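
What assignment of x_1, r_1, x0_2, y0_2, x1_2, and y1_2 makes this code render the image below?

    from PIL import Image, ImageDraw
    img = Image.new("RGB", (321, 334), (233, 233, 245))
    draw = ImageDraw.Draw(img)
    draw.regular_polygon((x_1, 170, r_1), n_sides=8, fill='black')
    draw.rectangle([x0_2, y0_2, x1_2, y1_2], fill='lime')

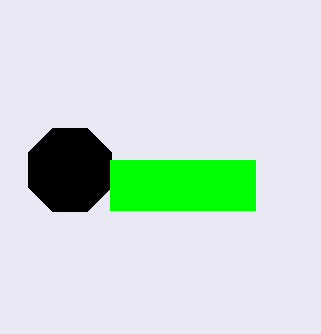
x_1 = 70; r_1 = 45; x0_2 = 110; y0_2 = 160; x1_2 = 255; y1_2 = 210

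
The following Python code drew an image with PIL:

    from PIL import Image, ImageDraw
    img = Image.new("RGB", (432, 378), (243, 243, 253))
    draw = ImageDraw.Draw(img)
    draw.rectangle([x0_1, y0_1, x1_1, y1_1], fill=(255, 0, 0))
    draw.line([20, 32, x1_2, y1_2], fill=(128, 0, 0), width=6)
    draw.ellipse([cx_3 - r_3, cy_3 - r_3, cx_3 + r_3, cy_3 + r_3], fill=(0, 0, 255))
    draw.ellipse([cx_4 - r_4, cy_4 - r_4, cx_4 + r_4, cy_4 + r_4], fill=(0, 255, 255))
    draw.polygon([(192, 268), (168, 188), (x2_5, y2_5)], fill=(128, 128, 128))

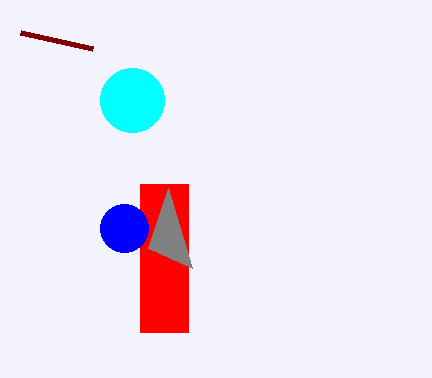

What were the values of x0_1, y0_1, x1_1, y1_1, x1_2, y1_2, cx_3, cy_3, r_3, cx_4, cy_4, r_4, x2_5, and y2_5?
x0_1 = 140
y0_1 = 184
x1_1 = 188
y1_1 = 332
x1_2 = 92
y1_2 = 48
cx_3 = 124
cy_3 = 228
r_3 = 24
cx_4 = 132
cy_4 = 100
r_4 = 32
x2_5 = 148
y2_5 = 248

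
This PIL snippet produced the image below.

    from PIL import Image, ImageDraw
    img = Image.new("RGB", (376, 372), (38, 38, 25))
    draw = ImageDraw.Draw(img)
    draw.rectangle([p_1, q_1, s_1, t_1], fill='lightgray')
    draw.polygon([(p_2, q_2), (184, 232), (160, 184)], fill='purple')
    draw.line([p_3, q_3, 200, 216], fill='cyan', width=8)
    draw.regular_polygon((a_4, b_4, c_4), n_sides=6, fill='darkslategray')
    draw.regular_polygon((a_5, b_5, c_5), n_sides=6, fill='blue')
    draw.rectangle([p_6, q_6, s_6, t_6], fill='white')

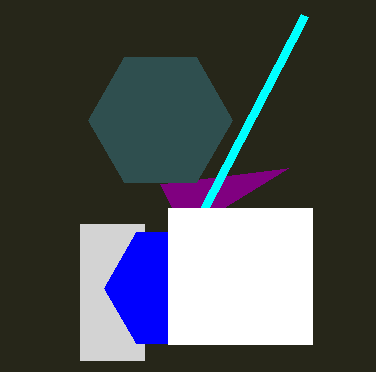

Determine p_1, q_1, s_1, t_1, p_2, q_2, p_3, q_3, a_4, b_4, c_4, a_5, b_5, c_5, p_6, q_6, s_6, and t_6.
p_1 = 80, q_1 = 224, s_1 = 144, t_1 = 360, p_2 = 288, q_2 = 168, p_3 = 304, q_3 = 16, a_4 = 160, b_4 = 120, c_4 = 72, a_5 = 168, b_5 = 288, c_5 = 64, p_6 = 168, q_6 = 208, s_6 = 312, t_6 = 344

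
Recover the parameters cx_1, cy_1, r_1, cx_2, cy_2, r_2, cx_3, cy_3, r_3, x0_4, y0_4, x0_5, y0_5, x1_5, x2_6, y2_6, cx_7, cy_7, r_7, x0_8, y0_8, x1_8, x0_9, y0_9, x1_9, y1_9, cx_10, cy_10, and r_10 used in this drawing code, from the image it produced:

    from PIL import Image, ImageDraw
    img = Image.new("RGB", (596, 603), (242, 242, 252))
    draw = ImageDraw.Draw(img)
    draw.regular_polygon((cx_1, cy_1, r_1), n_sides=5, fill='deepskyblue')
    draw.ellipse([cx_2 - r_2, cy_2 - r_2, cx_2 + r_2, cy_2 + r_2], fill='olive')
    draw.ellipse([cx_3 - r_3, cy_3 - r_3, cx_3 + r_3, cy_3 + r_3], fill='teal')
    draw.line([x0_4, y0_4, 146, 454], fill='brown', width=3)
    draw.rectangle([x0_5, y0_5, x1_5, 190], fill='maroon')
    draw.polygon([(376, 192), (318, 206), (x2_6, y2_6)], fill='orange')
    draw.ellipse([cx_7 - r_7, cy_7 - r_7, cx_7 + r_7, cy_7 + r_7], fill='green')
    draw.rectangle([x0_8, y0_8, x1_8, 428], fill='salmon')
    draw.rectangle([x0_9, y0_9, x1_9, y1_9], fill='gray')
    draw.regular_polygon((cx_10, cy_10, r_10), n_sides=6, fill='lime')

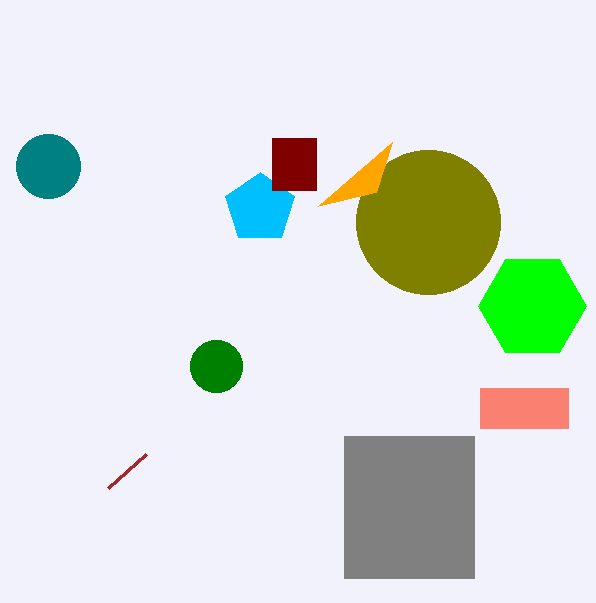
cx_1 = 260, cy_1 = 208, r_1 = 36, cx_2 = 428, cy_2 = 222, r_2 = 72, cx_3 = 48, cy_3 = 166, r_3 = 32, x0_4 = 108, y0_4 = 488, x0_5 = 272, y0_5 = 138, x1_5 = 316, x2_6 = 392, y2_6 = 142, cx_7 = 216, cy_7 = 366, r_7 = 26, x0_8 = 480, y0_8 = 388, x1_8 = 568, x0_9 = 344, y0_9 = 436, x1_9 = 474, y1_9 = 578, cx_10 = 532, cy_10 = 306, r_10 = 54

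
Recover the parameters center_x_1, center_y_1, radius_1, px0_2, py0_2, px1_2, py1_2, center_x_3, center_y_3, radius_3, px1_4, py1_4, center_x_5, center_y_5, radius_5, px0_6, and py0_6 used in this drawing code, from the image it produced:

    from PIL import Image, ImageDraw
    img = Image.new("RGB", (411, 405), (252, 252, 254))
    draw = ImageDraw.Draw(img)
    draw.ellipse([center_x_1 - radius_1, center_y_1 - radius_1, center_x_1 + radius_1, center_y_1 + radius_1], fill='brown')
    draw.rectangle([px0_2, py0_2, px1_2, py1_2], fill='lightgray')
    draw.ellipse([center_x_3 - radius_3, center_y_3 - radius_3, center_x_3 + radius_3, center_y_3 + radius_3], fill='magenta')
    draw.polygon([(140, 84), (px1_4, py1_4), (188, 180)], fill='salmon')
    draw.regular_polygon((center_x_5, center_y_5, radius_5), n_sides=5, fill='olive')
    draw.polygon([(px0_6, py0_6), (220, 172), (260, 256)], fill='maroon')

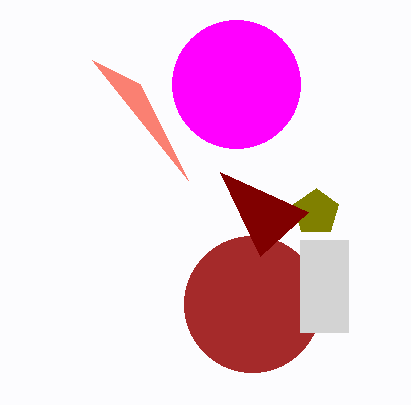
center_x_1 = 252
center_y_1 = 304
radius_1 = 68
px0_2 = 300
py0_2 = 240
px1_2 = 348
py1_2 = 332
center_x_3 = 236
center_y_3 = 84
radius_3 = 64
px1_4 = 92
py1_4 = 60
center_x_5 = 316
center_y_5 = 212
radius_5 = 24
px0_6 = 308
py0_6 = 212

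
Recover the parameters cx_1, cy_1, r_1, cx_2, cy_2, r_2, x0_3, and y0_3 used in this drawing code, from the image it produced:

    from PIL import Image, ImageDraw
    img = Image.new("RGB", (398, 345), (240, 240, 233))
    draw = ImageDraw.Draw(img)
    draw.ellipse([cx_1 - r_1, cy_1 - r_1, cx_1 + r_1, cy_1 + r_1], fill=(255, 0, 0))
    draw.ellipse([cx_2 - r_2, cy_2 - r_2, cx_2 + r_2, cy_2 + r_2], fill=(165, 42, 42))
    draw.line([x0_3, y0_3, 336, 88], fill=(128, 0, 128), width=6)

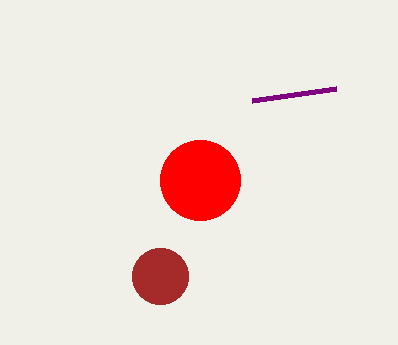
cx_1 = 200, cy_1 = 180, r_1 = 40, cx_2 = 160, cy_2 = 276, r_2 = 28, x0_3 = 252, y0_3 = 100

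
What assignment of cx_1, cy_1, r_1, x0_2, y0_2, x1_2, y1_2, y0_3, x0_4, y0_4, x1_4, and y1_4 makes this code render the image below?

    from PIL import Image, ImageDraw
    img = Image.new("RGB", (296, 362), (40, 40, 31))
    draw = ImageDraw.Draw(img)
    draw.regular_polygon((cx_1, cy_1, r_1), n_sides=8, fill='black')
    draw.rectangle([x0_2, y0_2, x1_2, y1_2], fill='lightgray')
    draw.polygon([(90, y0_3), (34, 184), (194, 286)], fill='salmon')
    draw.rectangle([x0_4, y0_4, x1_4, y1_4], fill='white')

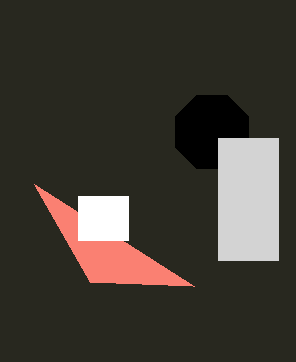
cx_1 = 212; cy_1 = 132; r_1 = 40; x0_2 = 218; y0_2 = 138; x1_2 = 278; y1_2 = 260; y0_3 = 282; x0_4 = 78; y0_4 = 196; x1_4 = 128; y1_4 = 240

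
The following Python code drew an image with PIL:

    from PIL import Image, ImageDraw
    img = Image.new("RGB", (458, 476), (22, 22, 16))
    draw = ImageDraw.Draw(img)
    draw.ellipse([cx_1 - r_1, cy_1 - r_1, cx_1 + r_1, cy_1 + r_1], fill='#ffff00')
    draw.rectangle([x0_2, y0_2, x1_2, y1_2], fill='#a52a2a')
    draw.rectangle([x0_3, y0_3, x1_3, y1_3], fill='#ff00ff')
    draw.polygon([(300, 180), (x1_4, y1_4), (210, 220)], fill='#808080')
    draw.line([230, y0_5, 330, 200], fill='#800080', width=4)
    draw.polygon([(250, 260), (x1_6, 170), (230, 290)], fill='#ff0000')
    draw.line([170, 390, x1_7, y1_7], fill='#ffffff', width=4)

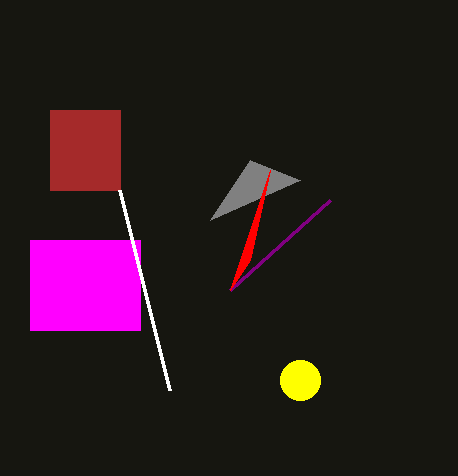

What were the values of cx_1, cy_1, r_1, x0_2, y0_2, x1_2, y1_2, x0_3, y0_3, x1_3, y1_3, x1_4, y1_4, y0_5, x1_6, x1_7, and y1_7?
cx_1 = 300; cy_1 = 380; r_1 = 20; x0_2 = 50; y0_2 = 110; x1_2 = 120; y1_2 = 190; x0_3 = 30; y0_3 = 240; x1_3 = 140; y1_3 = 330; x1_4 = 250; y1_4 = 160; y0_5 = 290; x1_6 = 270; x1_7 = 120; y1_7 = 190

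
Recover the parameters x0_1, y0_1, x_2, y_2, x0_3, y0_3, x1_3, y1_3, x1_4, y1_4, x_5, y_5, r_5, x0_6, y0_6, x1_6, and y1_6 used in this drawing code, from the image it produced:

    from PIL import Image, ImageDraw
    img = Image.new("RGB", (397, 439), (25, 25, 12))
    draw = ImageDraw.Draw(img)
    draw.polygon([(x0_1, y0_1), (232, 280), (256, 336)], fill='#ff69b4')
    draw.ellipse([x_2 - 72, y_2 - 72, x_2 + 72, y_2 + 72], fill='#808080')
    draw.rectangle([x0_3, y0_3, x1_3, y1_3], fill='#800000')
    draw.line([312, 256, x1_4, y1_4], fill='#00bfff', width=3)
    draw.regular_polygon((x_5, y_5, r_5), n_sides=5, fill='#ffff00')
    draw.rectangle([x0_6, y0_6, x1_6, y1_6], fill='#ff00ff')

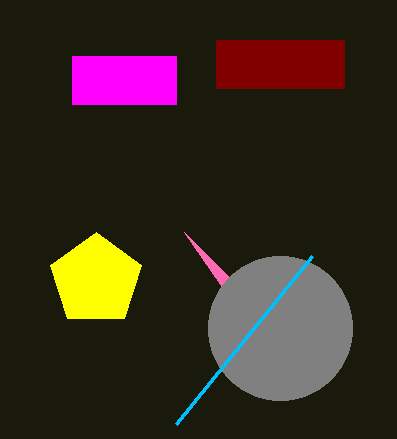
x0_1 = 184, y0_1 = 232, x_2 = 280, y_2 = 328, x0_3 = 216, y0_3 = 40, x1_3 = 344, y1_3 = 88, x1_4 = 176, y1_4 = 424, x_5 = 96, y_5 = 280, r_5 = 48, x0_6 = 72, y0_6 = 56, x1_6 = 176, y1_6 = 104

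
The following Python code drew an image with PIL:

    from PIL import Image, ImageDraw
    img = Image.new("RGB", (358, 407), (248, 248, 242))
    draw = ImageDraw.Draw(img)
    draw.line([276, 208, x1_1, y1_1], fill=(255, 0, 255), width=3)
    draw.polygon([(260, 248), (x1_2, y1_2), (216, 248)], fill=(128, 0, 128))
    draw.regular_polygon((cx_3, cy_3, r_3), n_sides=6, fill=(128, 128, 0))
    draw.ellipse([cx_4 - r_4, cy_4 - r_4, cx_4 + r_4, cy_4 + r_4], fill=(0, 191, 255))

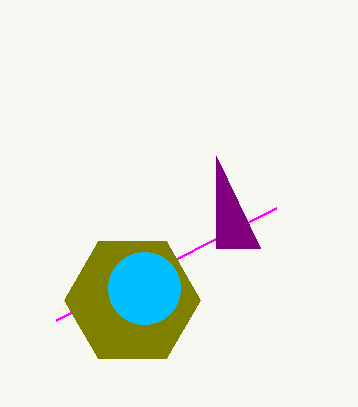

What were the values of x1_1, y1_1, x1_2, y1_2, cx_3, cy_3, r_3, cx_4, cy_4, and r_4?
x1_1 = 56, y1_1 = 320, x1_2 = 216, y1_2 = 156, cx_3 = 132, cy_3 = 300, r_3 = 68, cx_4 = 144, cy_4 = 288, r_4 = 36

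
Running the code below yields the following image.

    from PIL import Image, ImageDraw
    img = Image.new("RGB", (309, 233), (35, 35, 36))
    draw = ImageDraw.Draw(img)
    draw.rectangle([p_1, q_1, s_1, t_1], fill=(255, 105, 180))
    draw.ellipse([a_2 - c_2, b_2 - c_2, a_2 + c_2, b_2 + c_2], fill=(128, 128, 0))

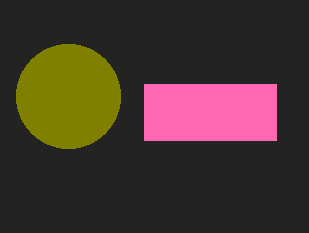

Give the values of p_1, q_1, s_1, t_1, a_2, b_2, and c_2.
p_1 = 144
q_1 = 84
s_1 = 276
t_1 = 140
a_2 = 68
b_2 = 96
c_2 = 52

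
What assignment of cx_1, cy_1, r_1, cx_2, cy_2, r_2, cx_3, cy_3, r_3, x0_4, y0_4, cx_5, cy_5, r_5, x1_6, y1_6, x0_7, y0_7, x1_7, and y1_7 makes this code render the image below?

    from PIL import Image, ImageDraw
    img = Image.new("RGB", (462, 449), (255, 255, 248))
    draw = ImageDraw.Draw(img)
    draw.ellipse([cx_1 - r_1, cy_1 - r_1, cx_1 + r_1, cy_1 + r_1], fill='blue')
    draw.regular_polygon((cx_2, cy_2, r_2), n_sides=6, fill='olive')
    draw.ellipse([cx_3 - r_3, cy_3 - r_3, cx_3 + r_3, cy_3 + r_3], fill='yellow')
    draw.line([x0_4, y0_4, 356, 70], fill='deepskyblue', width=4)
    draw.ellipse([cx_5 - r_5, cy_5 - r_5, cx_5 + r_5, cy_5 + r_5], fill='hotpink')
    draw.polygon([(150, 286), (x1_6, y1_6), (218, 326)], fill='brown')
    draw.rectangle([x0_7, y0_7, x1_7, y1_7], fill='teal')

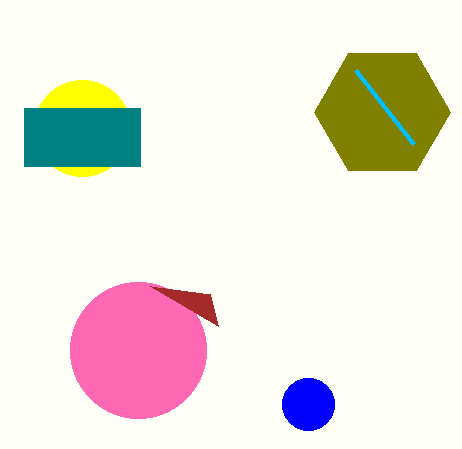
cx_1 = 308; cy_1 = 404; r_1 = 26; cx_2 = 382; cy_2 = 112; r_2 = 68; cx_3 = 82; cy_3 = 128; r_3 = 48; x0_4 = 414; y0_4 = 144; cx_5 = 138; cy_5 = 350; r_5 = 68; x1_6 = 210; y1_6 = 294; x0_7 = 24; y0_7 = 108; x1_7 = 140; y1_7 = 166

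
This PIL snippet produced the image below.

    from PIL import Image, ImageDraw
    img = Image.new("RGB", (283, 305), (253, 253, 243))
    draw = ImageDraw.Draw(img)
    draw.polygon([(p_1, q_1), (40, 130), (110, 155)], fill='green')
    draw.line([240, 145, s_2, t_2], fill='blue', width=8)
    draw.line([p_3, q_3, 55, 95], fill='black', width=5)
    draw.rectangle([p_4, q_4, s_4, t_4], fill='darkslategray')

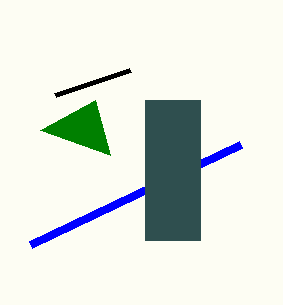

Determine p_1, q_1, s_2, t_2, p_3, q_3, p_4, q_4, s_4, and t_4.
p_1 = 95, q_1 = 100, s_2 = 30, t_2 = 245, p_3 = 130, q_3 = 70, p_4 = 145, q_4 = 100, s_4 = 200, t_4 = 240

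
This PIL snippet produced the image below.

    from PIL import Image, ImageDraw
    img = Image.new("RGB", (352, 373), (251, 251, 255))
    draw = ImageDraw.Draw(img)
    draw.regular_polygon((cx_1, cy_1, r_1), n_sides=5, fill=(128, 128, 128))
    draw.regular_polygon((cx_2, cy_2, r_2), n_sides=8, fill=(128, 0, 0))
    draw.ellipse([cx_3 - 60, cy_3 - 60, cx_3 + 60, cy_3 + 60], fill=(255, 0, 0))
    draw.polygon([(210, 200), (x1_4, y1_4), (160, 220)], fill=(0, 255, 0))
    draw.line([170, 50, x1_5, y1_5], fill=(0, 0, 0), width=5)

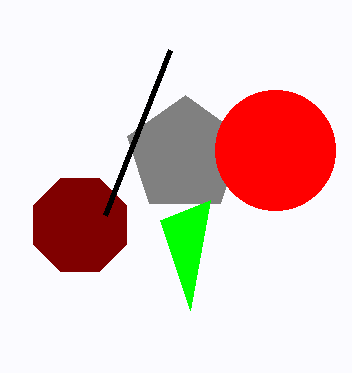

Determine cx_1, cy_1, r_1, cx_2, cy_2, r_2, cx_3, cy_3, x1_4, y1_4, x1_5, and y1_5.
cx_1 = 185
cy_1 = 155
r_1 = 60
cx_2 = 80
cy_2 = 225
r_2 = 50
cx_3 = 275
cy_3 = 150
x1_4 = 190
y1_4 = 310
x1_5 = 105
y1_5 = 215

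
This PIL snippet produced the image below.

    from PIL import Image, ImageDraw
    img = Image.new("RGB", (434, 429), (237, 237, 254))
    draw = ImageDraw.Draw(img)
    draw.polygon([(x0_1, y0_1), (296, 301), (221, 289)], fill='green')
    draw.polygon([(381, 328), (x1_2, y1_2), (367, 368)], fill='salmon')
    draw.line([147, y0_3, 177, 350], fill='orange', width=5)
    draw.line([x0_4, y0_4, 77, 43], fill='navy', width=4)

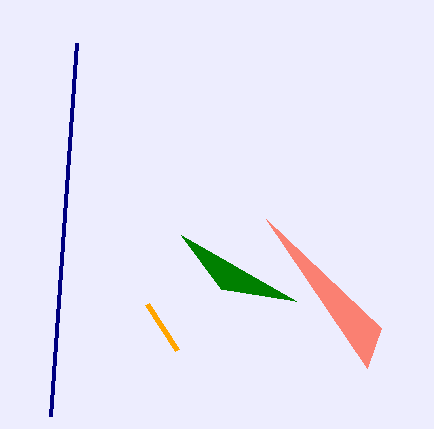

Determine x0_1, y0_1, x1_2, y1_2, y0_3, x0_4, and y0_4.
x0_1 = 181, y0_1 = 235, x1_2 = 266, y1_2 = 219, y0_3 = 304, x0_4 = 51, y0_4 = 416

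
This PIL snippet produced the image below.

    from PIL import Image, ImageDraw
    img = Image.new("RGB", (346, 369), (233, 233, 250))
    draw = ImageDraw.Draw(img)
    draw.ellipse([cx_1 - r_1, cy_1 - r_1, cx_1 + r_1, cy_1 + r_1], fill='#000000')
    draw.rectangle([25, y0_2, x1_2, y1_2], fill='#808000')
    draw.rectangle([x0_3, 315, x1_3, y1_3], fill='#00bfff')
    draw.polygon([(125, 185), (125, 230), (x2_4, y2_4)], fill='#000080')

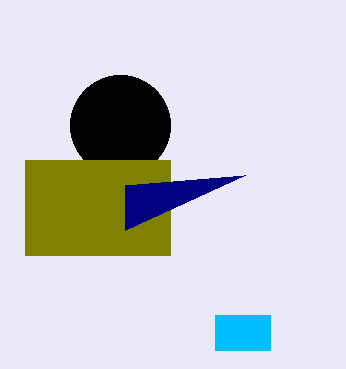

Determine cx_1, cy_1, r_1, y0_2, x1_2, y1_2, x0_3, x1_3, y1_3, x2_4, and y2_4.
cx_1 = 120
cy_1 = 125
r_1 = 50
y0_2 = 160
x1_2 = 170
y1_2 = 255
x0_3 = 215
x1_3 = 270
y1_3 = 350
x2_4 = 245
y2_4 = 175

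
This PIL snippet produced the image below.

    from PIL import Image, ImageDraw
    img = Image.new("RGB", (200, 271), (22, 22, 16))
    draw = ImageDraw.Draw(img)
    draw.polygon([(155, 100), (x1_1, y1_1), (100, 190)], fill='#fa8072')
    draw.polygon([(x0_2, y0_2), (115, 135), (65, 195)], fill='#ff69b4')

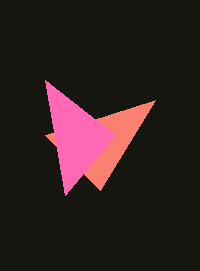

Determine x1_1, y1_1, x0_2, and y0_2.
x1_1 = 45
y1_1 = 135
x0_2 = 45
y0_2 = 80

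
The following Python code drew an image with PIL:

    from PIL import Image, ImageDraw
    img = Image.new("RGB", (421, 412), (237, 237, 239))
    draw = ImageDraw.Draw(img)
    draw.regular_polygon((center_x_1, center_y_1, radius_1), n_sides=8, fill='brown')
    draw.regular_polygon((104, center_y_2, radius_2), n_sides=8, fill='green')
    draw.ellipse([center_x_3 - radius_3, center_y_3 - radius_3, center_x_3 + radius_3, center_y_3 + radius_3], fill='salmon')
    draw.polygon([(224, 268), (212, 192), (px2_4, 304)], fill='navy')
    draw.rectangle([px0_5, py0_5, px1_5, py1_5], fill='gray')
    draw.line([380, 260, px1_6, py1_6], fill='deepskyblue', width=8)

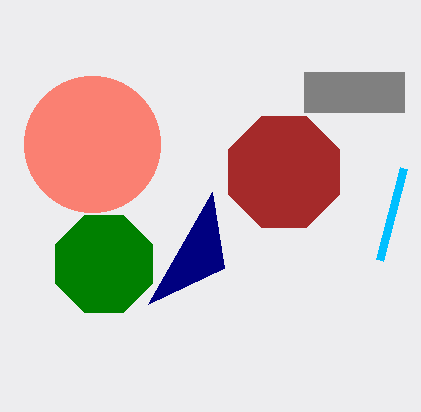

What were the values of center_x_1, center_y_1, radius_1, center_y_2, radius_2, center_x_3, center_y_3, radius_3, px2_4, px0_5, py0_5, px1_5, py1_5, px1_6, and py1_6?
center_x_1 = 284
center_y_1 = 172
radius_1 = 60
center_y_2 = 264
radius_2 = 52
center_x_3 = 92
center_y_3 = 144
radius_3 = 68
px2_4 = 148
px0_5 = 304
py0_5 = 72
px1_5 = 404
py1_5 = 112
px1_6 = 404
py1_6 = 168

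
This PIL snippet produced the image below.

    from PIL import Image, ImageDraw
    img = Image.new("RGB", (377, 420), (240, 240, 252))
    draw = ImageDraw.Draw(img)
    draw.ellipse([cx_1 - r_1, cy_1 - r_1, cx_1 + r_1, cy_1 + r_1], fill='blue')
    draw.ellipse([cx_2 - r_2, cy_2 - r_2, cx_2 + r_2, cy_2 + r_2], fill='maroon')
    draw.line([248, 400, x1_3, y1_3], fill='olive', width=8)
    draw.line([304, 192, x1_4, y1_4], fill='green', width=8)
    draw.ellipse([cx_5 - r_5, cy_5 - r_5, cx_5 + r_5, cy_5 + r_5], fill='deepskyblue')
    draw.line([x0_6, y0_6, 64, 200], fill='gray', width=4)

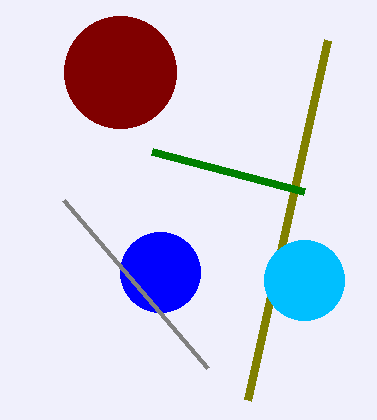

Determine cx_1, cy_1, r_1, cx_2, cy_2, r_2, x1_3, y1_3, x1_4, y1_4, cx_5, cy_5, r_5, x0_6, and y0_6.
cx_1 = 160, cy_1 = 272, r_1 = 40, cx_2 = 120, cy_2 = 72, r_2 = 56, x1_3 = 328, y1_3 = 40, x1_4 = 152, y1_4 = 152, cx_5 = 304, cy_5 = 280, r_5 = 40, x0_6 = 208, y0_6 = 368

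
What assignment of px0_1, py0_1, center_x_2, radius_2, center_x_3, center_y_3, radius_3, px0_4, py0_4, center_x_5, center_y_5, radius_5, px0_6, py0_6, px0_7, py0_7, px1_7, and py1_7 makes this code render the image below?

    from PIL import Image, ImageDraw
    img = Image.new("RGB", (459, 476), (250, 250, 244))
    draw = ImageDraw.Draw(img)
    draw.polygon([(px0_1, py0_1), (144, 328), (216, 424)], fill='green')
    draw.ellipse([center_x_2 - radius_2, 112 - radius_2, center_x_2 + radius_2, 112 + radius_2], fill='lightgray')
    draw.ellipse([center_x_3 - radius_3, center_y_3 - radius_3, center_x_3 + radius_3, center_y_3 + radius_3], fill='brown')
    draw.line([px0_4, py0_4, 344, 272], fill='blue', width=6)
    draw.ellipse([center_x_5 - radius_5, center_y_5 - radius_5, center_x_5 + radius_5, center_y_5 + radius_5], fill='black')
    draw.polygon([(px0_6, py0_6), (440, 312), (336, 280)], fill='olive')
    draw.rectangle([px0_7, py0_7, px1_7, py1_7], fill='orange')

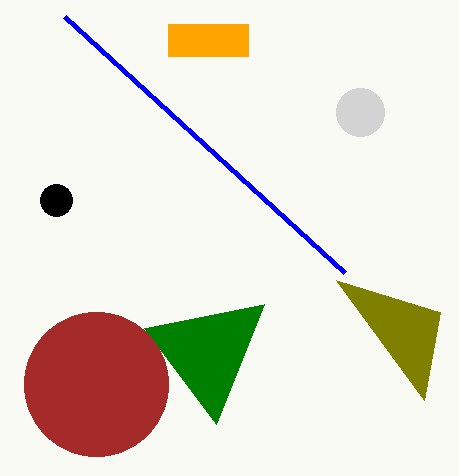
px0_1 = 264
py0_1 = 304
center_x_2 = 360
radius_2 = 24
center_x_3 = 96
center_y_3 = 384
radius_3 = 72
px0_4 = 64
py0_4 = 16
center_x_5 = 56
center_y_5 = 200
radius_5 = 16
px0_6 = 424
py0_6 = 400
px0_7 = 168
py0_7 = 24
px1_7 = 248
py1_7 = 56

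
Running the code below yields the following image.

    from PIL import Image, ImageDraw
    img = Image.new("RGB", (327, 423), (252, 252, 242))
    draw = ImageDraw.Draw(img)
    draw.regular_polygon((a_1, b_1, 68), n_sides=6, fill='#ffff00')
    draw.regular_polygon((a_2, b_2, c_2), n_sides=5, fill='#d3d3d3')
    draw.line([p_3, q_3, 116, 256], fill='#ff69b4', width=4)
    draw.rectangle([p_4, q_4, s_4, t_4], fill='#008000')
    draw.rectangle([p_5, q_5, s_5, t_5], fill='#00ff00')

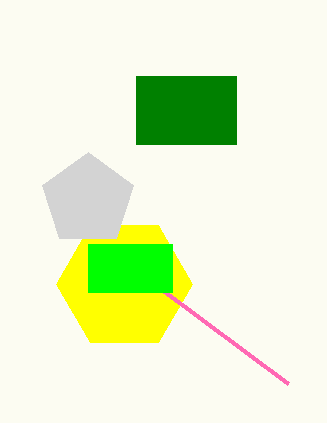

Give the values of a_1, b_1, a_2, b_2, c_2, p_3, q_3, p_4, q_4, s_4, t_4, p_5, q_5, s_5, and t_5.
a_1 = 124, b_1 = 284, a_2 = 88, b_2 = 200, c_2 = 48, p_3 = 288, q_3 = 384, p_4 = 136, q_4 = 76, s_4 = 236, t_4 = 144, p_5 = 88, q_5 = 244, s_5 = 172, t_5 = 292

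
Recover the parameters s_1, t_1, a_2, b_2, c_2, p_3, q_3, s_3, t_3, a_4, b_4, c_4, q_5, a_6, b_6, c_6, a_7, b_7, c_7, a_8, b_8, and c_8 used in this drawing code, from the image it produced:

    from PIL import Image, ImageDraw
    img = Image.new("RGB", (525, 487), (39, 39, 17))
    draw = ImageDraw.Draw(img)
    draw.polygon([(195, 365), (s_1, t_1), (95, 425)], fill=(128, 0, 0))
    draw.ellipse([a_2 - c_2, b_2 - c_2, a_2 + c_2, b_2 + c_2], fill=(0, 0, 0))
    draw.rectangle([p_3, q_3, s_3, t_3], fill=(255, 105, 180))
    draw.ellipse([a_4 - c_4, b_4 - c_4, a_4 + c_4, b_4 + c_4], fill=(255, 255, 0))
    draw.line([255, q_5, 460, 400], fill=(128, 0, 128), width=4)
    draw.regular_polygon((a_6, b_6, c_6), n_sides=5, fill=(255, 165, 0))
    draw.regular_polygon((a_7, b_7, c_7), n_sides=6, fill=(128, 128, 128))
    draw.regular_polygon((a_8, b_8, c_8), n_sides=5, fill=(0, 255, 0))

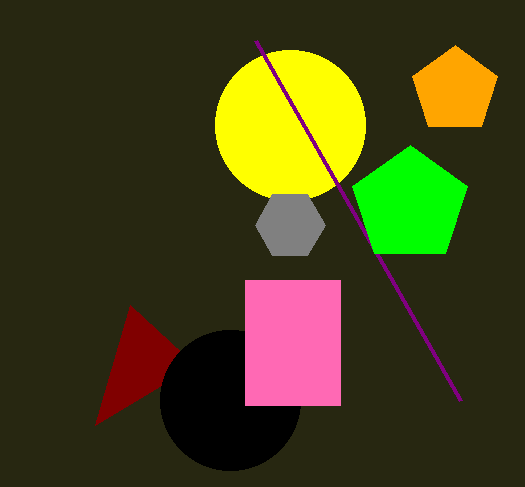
s_1 = 130; t_1 = 305; a_2 = 230; b_2 = 400; c_2 = 70; p_3 = 245; q_3 = 280; s_3 = 340; t_3 = 405; a_4 = 290; b_4 = 125; c_4 = 75; q_5 = 40; a_6 = 455; b_6 = 90; c_6 = 45; a_7 = 290; b_7 = 225; c_7 = 35; a_8 = 410; b_8 = 205; c_8 = 60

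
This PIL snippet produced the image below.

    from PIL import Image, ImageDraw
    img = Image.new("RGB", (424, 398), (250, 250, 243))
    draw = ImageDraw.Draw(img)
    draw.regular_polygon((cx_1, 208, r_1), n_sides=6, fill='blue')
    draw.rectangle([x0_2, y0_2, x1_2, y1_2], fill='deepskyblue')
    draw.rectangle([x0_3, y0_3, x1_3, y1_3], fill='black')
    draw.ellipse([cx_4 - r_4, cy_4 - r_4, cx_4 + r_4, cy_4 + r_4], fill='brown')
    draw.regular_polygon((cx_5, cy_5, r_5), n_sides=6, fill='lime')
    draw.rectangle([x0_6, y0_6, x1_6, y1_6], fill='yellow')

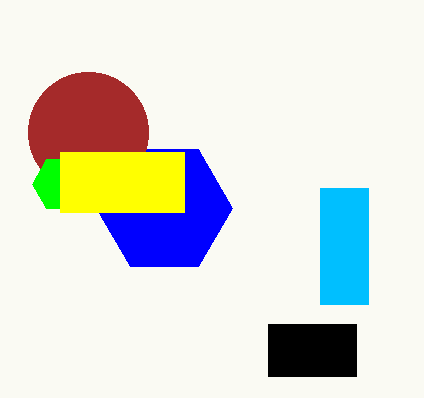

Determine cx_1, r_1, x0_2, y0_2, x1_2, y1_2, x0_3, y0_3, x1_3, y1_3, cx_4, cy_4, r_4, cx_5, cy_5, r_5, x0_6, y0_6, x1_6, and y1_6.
cx_1 = 164, r_1 = 68, x0_2 = 320, y0_2 = 188, x1_2 = 368, y1_2 = 304, x0_3 = 268, y0_3 = 324, x1_3 = 356, y1_3 = 376, cx_4 = 88, cy_4 = 132, r_4 = 60, cx_5 = 60, cy_5 = 184, r_5 = 28, x0_6 = 60, y0_6 = 152, x1_6 = 184, y1_6 = 212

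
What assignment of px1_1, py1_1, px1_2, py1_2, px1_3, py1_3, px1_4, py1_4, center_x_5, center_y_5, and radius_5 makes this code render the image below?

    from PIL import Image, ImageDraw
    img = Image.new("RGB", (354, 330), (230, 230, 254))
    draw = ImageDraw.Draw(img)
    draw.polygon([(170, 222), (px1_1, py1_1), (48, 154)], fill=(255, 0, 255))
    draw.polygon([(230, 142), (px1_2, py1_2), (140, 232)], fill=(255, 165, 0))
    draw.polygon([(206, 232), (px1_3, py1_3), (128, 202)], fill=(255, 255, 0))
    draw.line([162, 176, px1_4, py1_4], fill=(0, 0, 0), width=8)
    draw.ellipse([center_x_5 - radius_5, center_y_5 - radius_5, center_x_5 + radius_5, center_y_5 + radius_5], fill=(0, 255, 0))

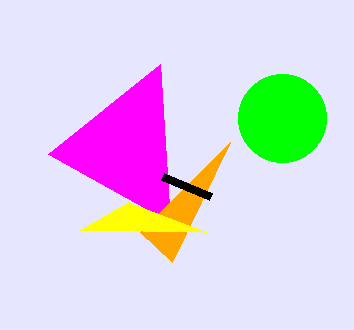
px1_1 = 160; py1_1 = 64; px1_2 = 172; py1_2 = 262; px1_3 = 80; py1_3 = 230; px1_4 = 210; py1_4 = 196; center_x_5 = 282; center_y_5 = 118; radius_5 = 44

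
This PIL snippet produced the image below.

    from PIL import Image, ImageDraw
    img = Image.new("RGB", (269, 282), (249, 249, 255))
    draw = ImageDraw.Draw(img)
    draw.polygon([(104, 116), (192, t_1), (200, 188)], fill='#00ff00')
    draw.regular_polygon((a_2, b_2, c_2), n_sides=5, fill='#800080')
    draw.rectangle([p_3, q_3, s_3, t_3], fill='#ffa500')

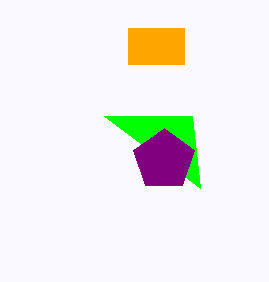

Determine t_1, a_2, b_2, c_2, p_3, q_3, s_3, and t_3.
t_1 = 116, a_2 = 164, b_2 = 160, c_2 = 32, p_3 = 128, q_3 = 28, s_3 = 184, t_3 = 64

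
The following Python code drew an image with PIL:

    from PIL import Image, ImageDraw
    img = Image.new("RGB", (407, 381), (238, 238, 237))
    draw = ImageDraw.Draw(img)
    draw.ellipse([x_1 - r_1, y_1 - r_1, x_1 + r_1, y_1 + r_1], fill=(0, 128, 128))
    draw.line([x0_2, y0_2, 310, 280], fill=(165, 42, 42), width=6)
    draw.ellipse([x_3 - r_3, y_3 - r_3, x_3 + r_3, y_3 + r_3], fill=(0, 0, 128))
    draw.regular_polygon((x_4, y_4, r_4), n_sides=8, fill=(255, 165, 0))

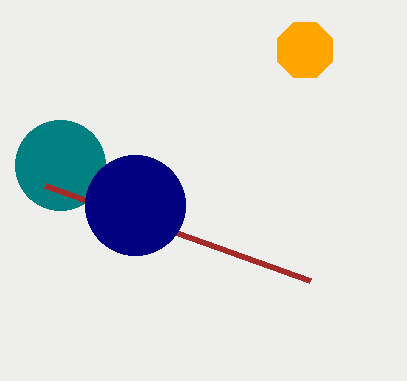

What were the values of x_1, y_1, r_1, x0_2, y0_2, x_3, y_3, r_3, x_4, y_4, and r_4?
x_1 = 60, y_1 = 165, r_1 = 45, x0_2 = 45, y0_2 = 185, x_3 = 135, y_3 = 205, r_3 = 50, x_4 = 305, y_4 = 50, r_4 = 30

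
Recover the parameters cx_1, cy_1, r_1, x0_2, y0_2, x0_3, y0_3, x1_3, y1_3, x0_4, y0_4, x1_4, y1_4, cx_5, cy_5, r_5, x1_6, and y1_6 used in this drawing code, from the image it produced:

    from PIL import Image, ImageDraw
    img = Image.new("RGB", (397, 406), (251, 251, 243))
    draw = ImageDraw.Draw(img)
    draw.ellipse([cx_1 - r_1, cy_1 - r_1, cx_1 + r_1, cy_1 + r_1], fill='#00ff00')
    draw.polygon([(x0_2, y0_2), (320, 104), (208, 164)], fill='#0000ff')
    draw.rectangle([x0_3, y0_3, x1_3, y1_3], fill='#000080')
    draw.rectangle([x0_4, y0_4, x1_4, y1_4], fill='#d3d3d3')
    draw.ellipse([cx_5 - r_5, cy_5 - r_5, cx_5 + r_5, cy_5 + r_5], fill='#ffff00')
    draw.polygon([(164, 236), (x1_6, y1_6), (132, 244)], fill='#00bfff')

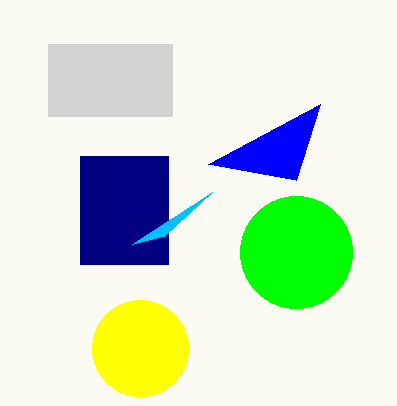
cx_1 = 296
cy_1 = 252
r_1 = 56
x0_2 = 296
y0_2 = 180
x0_3 = 80
y0_3 = 156
x1_3 = 168
y1_3 = 264
x0_4 = 48
y0_4 = 44
x1_4 = 172
y1_4 = 116
cx_5 = 140
cy_5 = 348
r_5 = 48
x1_6 = 212
y1_6 = 192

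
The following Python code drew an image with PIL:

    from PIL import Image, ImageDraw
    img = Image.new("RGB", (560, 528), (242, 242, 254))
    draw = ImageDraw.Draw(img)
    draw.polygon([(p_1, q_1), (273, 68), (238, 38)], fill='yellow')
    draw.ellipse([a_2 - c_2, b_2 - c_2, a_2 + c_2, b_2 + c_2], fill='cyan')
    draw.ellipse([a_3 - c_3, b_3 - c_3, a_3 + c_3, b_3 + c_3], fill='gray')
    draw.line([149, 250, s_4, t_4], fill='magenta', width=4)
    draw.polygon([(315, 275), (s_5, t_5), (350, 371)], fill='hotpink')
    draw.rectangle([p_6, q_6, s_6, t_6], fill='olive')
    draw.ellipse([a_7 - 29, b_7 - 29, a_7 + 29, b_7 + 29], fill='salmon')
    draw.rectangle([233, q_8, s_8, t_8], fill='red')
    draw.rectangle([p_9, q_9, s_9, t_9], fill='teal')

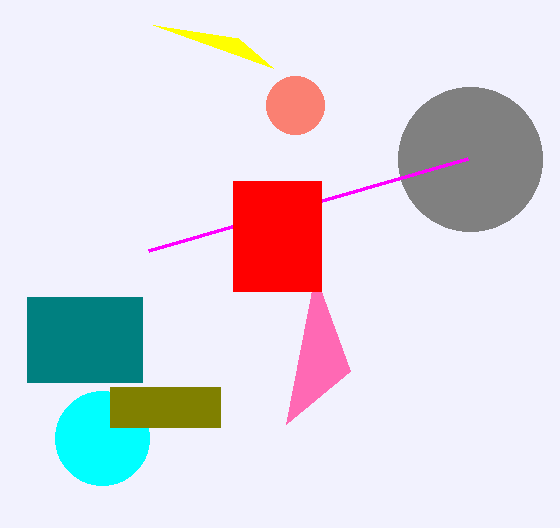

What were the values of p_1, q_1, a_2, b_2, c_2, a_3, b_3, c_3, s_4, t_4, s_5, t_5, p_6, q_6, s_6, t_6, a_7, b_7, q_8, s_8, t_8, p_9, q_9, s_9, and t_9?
p_1 = 153, q_1 = 25, a_2 = 102, b_2 = 438, c_2 = 47, a_3 = 470, b_3 = 159, c_3 = 72, s_4 = 468, t_4 = 158, s_5 = 286, t_5 = 424, p_6 = 110, q_6 = 387, s_6 = 220, t_6 = 427, a_7 = 295, b_7 = 105, q_8 = 181, s_8 = 321, t_8 = 291, p_9 = 27, q_9 = 297, s_9 = 142, t_9 = 382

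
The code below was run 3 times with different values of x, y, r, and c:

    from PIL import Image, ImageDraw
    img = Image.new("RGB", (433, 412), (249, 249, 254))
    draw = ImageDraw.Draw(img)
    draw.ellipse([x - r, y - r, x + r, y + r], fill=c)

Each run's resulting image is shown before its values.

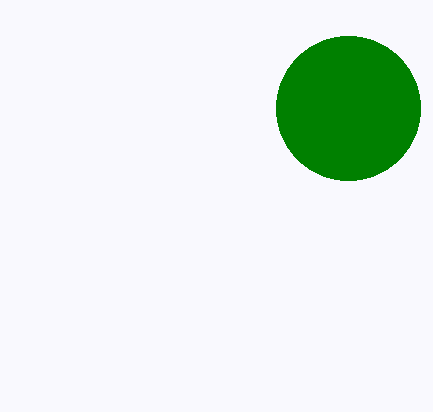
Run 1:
x = 348
y = 108
r = 72
c = 'green'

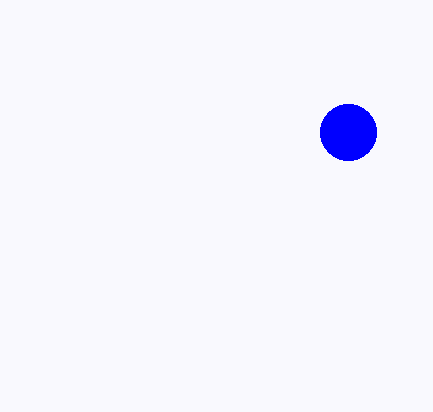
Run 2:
x = 348
y = 132
r = 28
c = 'blue'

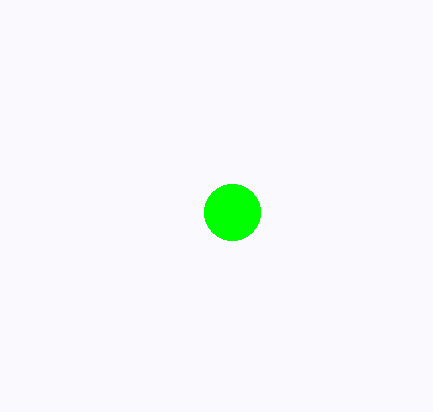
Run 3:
x = 232
y = 212
r = 28
c = 'lime'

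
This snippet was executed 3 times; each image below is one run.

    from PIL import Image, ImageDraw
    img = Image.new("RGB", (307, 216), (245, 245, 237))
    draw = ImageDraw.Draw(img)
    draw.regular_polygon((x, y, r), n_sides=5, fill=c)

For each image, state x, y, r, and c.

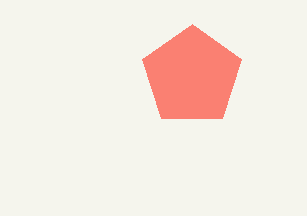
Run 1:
x = 192, y = 76, r = 52, c = 'salmon'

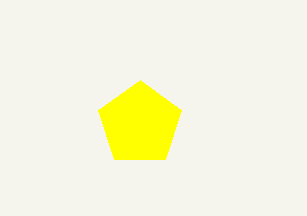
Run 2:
x = 140, y = 124, r = 44, c = 'yellow'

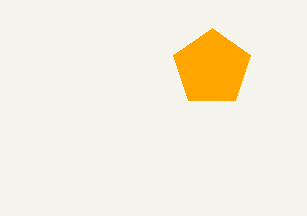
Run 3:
x = 212, y = 68, r = 40, c = 'orange'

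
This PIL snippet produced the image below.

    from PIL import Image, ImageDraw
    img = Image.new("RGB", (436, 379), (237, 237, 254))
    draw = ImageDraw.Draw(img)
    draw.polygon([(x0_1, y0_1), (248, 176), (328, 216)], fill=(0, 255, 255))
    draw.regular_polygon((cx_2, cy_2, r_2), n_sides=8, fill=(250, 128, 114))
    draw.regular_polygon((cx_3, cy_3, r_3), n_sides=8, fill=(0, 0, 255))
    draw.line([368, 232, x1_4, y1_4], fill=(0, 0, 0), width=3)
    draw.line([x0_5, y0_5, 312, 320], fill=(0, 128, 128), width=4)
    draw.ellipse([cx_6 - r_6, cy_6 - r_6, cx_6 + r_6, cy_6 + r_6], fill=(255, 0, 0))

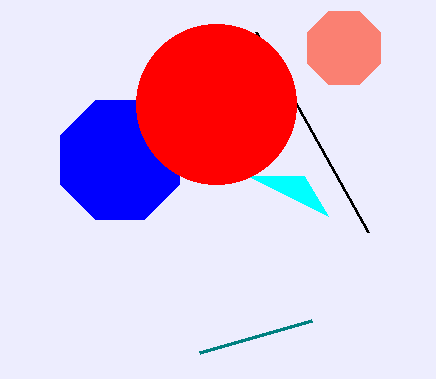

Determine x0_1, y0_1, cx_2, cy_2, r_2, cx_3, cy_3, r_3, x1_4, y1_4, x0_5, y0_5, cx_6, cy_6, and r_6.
x0_1 = 304
y0_1 = 176
cx_2 = 344
cy_2 = 48
r_2 = 40
cx_3 = 120
cy_3 = 160
r_3 = 64
x1_4 = 256
y1_4 = 32
x0_5 = 200
y0_5 = 352
cx_6 = 216
cy_6 = 104
r_6 = 80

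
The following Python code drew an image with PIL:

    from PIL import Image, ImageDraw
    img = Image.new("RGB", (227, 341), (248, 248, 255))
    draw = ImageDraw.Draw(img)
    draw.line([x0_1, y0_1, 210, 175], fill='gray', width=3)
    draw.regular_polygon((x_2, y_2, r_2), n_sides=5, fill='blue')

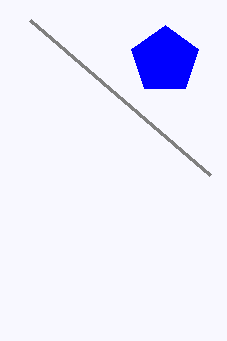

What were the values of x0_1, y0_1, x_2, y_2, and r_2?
x0_1 = 30; y0_1 = 20; x_2 = 165; y_2 = 60; r_2 = 35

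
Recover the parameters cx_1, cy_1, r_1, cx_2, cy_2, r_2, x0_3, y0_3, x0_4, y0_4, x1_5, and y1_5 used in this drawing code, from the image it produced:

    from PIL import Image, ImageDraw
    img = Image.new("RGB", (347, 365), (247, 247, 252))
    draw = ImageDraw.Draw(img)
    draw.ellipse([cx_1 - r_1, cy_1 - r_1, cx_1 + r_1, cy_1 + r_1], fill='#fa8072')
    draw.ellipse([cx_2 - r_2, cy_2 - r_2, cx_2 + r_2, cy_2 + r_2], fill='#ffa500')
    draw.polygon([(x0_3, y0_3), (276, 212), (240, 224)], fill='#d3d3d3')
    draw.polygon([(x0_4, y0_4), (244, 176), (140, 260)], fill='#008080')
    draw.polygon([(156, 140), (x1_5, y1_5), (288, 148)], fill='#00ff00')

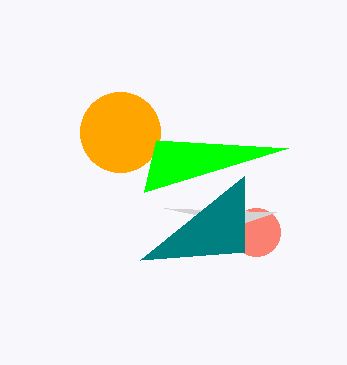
cx_1 = 256, cy_1 = 232, r_1 = 24, cx_2 = 120, cy_2 = 132, r_2 = 40, x0_3 = 164, y0_3 = 208, x0_4 = 244, y0_4 = 252, x1_5 = 144, y1_5 = 192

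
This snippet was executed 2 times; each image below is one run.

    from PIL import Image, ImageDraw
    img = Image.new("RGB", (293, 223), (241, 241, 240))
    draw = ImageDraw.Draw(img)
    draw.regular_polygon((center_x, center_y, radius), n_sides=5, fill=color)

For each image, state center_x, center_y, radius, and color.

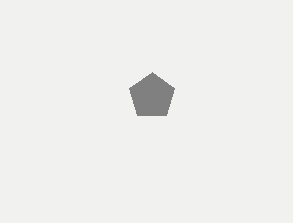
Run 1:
center_x = 152, center_y = 96, radius = 24, color = 'gray'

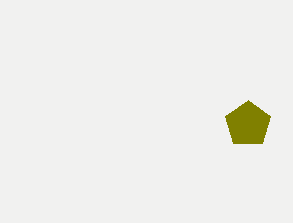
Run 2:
center_x = 248; center_y = 124; radius = 24; color = 'olive'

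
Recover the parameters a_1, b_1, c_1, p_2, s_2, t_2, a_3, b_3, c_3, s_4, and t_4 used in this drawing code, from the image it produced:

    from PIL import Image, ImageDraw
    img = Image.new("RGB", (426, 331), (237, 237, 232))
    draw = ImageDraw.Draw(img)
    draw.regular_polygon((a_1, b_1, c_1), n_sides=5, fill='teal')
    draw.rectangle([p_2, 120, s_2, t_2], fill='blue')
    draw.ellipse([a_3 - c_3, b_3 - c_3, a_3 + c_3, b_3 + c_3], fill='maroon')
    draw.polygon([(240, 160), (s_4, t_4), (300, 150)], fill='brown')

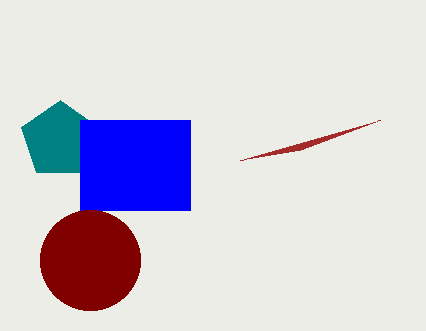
a_1 = 60; b_1 = 140; c_1 = 40; p_2 = 80; s_2 = 190; t_2 = 210; a_3 = 90; b_3 = 260; c_3 = 50; s_4 = 380; t_4 = 120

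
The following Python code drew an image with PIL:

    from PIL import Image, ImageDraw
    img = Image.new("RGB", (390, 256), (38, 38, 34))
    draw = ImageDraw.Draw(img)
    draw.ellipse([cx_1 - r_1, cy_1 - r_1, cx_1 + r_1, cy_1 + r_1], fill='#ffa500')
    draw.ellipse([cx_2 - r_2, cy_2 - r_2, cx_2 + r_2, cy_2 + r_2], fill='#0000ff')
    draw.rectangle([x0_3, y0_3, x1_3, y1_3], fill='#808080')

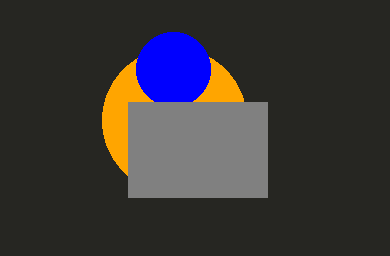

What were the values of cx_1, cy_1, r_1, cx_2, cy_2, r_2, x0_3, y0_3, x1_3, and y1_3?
cx_1 = 174
cy_1 = 120
r_1 = 72
cx_2 = 173
cy_2 = 69
r_2 = 37
x0_3 = 128
y0_3 = 102
x1_3 = 267
y1_3 = 197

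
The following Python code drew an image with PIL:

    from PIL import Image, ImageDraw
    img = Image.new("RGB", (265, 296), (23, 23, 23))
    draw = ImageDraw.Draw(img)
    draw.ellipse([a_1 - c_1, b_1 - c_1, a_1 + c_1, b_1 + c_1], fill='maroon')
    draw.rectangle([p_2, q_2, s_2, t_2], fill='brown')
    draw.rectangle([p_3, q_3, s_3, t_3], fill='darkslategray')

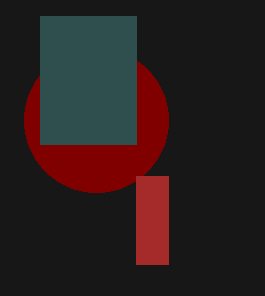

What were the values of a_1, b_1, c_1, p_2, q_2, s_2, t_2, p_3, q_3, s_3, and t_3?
a_1 = 96; b_1 = 120; c_1 = 72; p_2 = 136; q_2 = 176; s_2 = 168; t_2 = 264; p_3 = 40; q_3 = 16; s_3 = 136; t_3 = 144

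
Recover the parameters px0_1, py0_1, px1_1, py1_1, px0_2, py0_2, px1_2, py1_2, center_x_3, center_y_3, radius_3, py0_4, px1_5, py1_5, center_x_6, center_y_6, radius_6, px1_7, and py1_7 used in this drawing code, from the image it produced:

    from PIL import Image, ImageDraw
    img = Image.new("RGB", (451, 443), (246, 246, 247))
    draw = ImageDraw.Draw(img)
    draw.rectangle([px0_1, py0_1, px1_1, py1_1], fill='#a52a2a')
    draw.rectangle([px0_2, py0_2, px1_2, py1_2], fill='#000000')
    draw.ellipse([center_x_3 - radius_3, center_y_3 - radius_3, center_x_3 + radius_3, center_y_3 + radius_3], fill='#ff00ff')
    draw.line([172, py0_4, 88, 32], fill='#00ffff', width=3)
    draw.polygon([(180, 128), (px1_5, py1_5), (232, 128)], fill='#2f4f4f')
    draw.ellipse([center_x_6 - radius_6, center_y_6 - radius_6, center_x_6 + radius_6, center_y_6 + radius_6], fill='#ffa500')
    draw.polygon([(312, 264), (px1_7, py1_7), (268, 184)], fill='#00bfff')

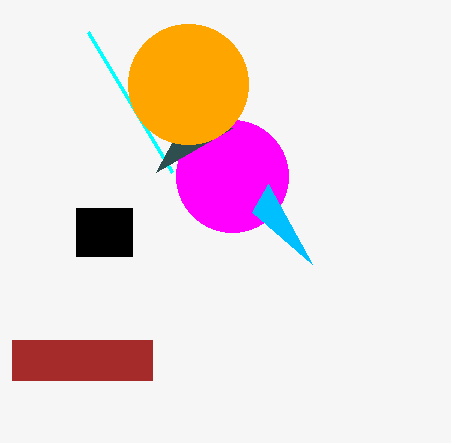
px0_1 = 12
py0_1 = 340
px1_1 = 152
py1_1 = 380
px0_2 = 76
py0_2 = 208
px1_2 = 132
py1_2 = 256
center_x_3 = 232
center_y_3 = 176
radius_3 = 56
py0_4 = 172
px1_5 = 156
py1_5 = 172
center_x_6 = 188
center_y_6 = 84
radius_6 = 60
px1_7 = 252
py1_7 = 212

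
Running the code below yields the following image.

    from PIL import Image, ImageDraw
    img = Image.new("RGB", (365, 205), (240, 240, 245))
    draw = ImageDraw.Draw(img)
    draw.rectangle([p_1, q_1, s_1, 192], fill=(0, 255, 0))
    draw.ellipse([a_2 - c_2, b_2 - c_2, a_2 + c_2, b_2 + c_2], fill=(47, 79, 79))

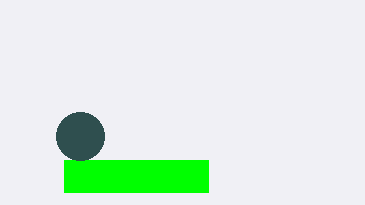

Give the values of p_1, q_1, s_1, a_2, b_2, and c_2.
p_1 = 64, q_1 = 160, s_1 = 208, a_2 = 80, b_2 = 136, c_2 = 24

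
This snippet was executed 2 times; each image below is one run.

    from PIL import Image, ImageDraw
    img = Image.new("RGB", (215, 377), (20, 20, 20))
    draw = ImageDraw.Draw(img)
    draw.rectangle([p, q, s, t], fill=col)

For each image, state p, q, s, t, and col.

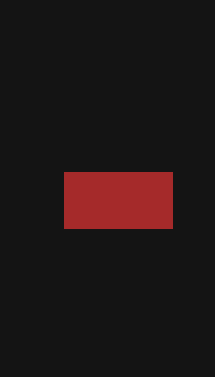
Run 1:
p = 64; q = 172; s = 172; t = 228; col = 'brown'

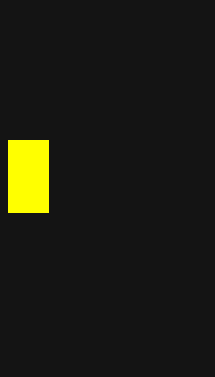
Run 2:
p = 8; q = 140; s = 48; t = 212; col = 'yellow'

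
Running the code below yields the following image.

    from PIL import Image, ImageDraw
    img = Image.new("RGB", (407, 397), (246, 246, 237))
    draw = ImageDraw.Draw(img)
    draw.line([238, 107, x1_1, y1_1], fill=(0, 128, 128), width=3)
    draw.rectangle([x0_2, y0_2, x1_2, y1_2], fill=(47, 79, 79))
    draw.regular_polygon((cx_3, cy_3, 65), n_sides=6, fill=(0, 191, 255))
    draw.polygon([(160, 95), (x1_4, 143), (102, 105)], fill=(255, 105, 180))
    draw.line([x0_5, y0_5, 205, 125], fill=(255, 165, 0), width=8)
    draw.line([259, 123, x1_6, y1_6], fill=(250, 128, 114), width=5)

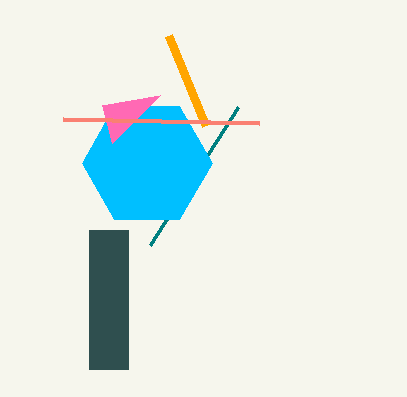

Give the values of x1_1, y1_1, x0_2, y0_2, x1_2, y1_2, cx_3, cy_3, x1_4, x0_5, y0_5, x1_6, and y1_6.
x1_1 = 150, y1_1 = 245, x0_2 = 89, y0_2 = 230, x1_2 = 128, y1_2 = 369, cx_3 = 147, cy_3 = 163, x1_4 = 112, x0_5 = 168, y0_5 = 35, x1_6 = 63, y1_6 = 119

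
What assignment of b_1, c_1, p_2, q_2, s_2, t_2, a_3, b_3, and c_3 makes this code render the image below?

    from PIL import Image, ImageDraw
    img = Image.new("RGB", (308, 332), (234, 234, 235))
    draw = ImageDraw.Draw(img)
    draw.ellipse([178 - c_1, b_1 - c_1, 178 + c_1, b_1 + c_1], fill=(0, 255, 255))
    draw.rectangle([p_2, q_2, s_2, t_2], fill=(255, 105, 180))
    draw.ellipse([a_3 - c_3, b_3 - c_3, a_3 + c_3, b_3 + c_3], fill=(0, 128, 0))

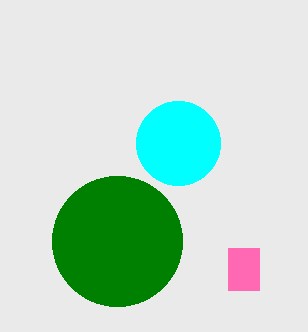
b_1 = 143, c_1 = 42, p_2 = 228, q_2 = 248, s_2 = 259, t_2 = 290, a_3 = 117, b_3 = 241, c_3 = 65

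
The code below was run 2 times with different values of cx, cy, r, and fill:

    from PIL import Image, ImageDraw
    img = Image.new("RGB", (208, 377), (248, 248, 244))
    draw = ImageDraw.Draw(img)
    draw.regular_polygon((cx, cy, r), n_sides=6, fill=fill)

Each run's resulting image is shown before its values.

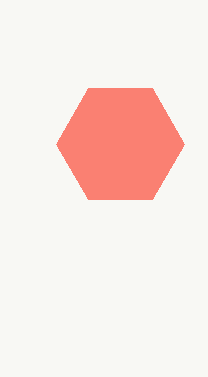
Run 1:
cx = 120; cy = 144; r = 64; fill = 'salmon'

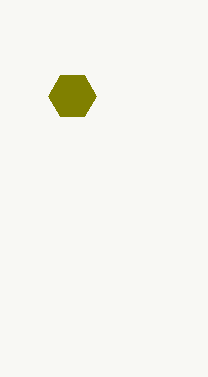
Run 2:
cx = 72; cy = 96; r = 24; fill = 'olive'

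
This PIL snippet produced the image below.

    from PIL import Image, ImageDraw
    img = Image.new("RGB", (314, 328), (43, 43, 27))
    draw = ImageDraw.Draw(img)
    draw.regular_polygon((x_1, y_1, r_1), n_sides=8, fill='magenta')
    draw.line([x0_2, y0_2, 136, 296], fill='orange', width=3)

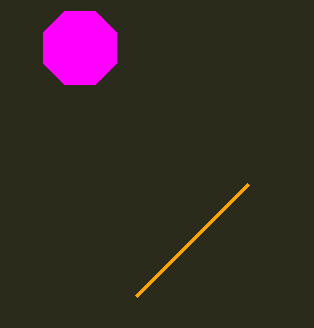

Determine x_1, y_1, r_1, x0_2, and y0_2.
x_1 = 80, y_1 = 48, r_1 = 40, x0_2 = 248, y0_2 = 184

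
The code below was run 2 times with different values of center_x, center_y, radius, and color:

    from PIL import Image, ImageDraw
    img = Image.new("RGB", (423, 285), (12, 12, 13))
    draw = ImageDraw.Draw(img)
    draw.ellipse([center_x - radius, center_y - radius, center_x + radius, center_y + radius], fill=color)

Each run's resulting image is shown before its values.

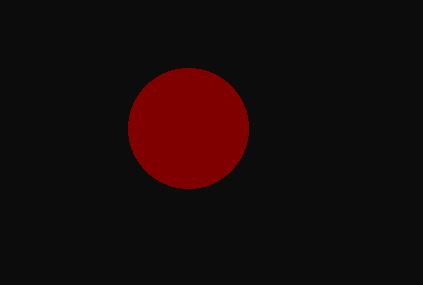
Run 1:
center_x = 188; center_y = 128; radius = 60; color = 'maroon'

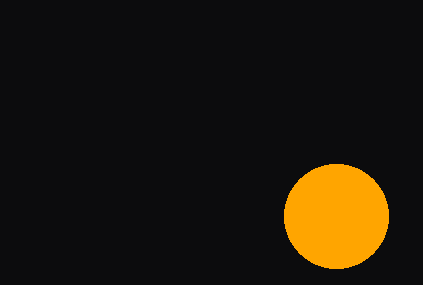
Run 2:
center_x = 336, center_y = 216, radius = 52, color = 'orange'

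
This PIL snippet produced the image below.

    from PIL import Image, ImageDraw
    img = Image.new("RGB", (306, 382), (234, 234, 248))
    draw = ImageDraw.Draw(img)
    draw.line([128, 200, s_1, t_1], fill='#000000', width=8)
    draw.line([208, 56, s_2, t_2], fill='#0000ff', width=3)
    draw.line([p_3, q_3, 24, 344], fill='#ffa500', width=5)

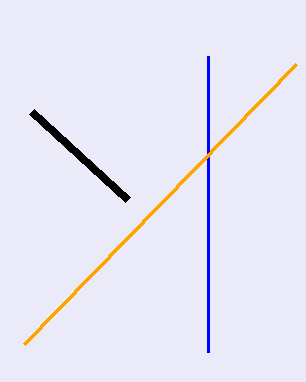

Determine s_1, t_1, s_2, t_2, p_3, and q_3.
s_1 = 32, t_1 = 112, s_2 = 208, t_2 = 352, p_3 = 296, q_3 = 64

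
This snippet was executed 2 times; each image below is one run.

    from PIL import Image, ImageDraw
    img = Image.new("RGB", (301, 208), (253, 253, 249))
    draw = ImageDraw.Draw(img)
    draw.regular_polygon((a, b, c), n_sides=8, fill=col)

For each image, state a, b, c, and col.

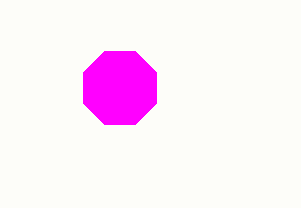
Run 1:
a = 120
b = 88
c = 40
col = 'magenta'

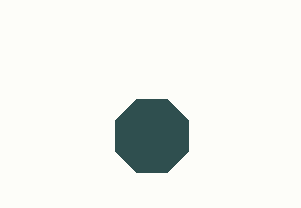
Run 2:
a = 152, b = 136, c = 40, col = 'darkslategray'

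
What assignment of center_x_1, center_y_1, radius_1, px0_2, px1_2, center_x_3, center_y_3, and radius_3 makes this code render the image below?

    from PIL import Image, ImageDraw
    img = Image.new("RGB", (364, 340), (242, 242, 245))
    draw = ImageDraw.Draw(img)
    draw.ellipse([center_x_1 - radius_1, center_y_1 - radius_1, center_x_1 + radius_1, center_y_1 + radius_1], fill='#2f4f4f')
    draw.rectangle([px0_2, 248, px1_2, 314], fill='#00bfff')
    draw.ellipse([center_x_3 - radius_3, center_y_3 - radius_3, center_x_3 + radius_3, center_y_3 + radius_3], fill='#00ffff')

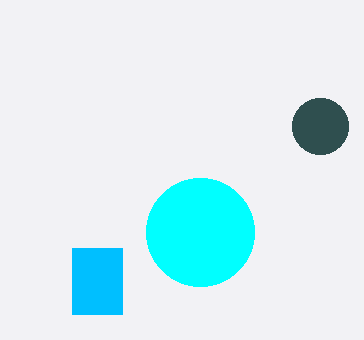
center_x_1 = 320, center_y_1 = 126, radius_1 = 28, px0_2 = 72, px1_2 = 122, center_x_3 = 200, center_y_3 = 232, radius_3 = 54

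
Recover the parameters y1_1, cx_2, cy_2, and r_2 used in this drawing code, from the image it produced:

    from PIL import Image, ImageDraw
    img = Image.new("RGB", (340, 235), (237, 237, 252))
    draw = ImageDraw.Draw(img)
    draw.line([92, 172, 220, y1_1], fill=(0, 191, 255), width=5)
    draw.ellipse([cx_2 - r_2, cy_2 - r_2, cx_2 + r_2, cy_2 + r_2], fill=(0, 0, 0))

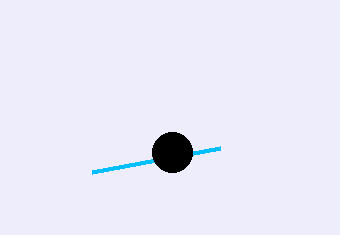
y1_1 = 148; cx_2 = 172; cy_2 = 152; r_2 = 20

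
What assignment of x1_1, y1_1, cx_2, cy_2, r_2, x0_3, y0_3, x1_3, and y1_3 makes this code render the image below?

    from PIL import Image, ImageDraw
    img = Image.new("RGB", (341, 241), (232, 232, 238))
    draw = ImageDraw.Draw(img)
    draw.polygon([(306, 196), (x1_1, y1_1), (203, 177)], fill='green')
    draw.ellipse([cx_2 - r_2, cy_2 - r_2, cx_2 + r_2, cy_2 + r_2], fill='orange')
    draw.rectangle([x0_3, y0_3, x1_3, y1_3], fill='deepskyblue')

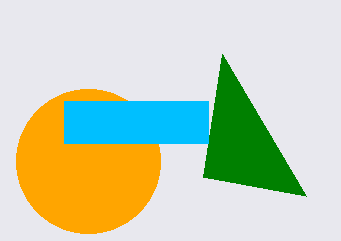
x1_1 = 222
y1_1 = 54
cx_2 = 88
cy_2 = 161
r_2 = 72
x0_3 = 64
y0_3 = 101
x1_3 = 208
y1_3 = 143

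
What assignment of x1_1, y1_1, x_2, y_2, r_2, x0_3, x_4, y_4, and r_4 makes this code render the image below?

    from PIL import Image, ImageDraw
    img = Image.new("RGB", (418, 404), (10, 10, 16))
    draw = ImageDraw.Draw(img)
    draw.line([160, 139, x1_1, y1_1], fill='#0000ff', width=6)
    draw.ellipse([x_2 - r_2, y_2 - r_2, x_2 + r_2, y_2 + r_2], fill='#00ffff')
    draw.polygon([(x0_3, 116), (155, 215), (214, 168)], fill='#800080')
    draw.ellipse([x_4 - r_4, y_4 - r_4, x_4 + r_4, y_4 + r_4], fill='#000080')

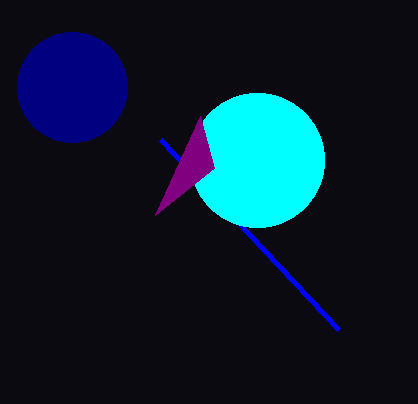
x1_1 = 338; y1_1 = 329; x_2 = 257; y_2 = 160; r_2 = 67; x0_3 = 200; x_4 = 72; y_4 = 87; r_4 = 55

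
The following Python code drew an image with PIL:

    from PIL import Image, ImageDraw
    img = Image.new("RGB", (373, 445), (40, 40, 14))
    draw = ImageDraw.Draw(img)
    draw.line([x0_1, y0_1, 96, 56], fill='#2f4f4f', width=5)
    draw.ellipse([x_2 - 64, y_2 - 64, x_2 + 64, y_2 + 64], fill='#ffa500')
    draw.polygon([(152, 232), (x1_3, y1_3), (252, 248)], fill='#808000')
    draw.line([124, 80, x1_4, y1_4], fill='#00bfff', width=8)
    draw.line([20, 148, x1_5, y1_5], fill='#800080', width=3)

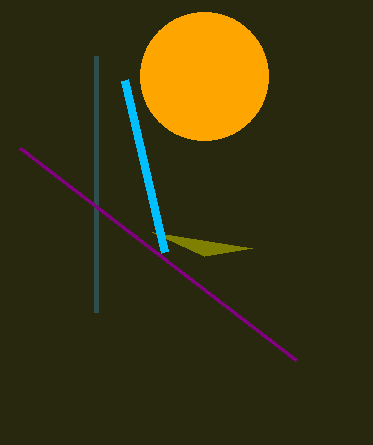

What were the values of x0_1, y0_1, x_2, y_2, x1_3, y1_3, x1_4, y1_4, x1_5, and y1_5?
x0_1 = 96; y0_1 = 312; x_2 = 204; y_2 = 76; x1_3 = 204; y1_3 = 256; x1_4 = 164; y1_4 = 252; x1_5 = 296; y1_5 = 360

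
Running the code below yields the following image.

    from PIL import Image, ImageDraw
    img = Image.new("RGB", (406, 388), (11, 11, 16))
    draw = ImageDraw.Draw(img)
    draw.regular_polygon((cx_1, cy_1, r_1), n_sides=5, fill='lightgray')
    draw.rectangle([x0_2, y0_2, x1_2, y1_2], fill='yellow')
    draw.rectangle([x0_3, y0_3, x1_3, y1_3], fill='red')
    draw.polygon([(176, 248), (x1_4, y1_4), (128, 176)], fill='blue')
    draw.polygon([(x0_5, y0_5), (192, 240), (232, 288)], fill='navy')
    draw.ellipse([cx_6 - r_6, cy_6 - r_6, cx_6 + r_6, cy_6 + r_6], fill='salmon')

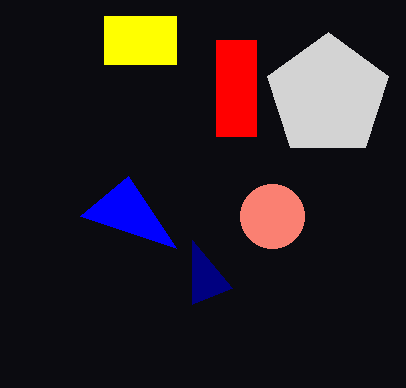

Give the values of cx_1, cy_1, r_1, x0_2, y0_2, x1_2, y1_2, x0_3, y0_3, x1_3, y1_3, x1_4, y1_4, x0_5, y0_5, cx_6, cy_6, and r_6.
cx_1 = 328, cy_1 = 96, r_1 = 64, x0_2 = 104, y0_2 = 16, x1_2 = 176, y1_2 = 64, x0_3 = 216, y0_3 = 40, x1_3 = 256, y1_3 = 136, x1_4 = 80, y1_4 = 216, x0_5 = 192, y0_5 = 304, cx_6 = 272, cy_6 = 216, r_6 = 32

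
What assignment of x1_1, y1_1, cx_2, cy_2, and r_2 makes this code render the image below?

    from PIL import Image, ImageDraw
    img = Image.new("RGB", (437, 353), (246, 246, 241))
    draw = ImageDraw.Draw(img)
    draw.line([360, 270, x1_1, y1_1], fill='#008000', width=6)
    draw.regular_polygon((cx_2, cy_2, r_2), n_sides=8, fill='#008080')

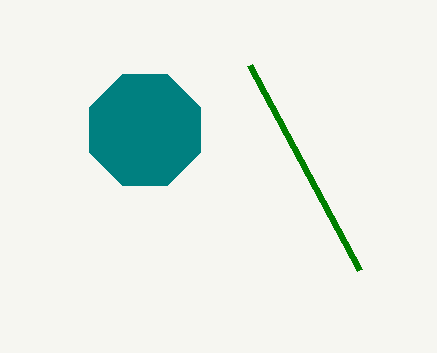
x1_1 = 250
y1_1 = 65
cx_2 = 145
cy_2 = 130
r_2 = 60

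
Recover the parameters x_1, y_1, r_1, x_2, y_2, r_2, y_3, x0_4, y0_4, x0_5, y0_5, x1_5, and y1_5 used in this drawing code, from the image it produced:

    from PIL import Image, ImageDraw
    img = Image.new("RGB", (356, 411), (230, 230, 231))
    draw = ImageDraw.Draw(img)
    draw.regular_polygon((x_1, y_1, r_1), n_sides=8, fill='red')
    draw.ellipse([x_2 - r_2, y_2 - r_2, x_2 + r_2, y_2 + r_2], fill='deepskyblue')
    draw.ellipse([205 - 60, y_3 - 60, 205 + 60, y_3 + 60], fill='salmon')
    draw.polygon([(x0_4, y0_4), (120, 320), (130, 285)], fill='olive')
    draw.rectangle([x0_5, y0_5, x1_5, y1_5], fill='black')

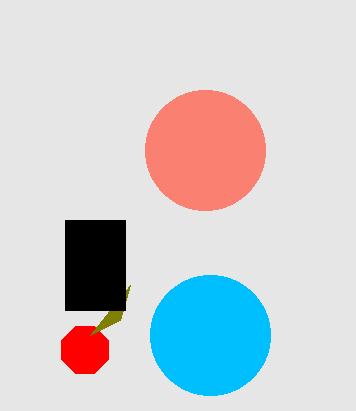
x_1 = 85, y_1 = 350, r_1 = 25, x_2 = 210, y_2 = 335, r_2 = 60, y_3 = 150, x0_4 = 90, y0_4 = 335, x0_5 = 65, y0_5 = 220, x1_5 = 125, y1_5 = 310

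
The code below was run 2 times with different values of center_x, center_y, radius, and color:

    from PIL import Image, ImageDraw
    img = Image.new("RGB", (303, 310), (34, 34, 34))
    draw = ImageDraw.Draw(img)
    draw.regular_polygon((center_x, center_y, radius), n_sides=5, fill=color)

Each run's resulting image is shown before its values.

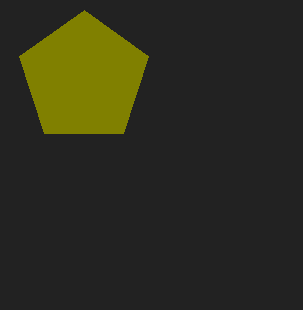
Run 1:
center_x = 84
center_y = 78
radius = 68
color = 'olive'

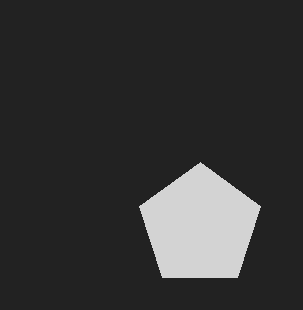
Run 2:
center_x = 200; center_y = 226; radius = 64; color = 'lightgray'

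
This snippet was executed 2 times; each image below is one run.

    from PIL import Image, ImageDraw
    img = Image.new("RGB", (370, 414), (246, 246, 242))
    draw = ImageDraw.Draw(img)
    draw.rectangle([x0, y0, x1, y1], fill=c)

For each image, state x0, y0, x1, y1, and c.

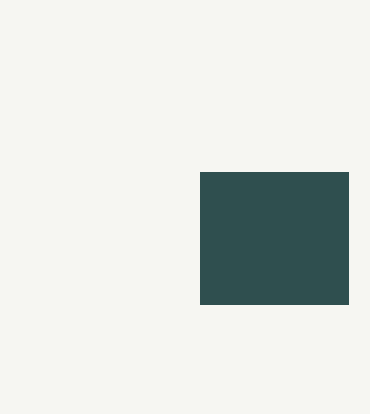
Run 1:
x0 = 200; y0 = 172; x1 = 348; y1 = 304; c = 'darkslategray'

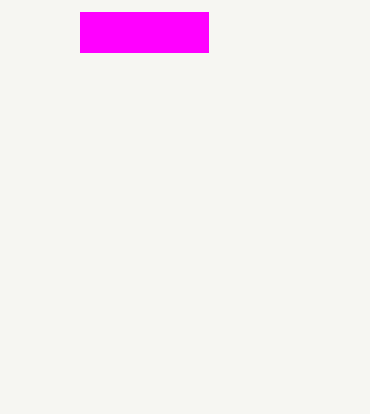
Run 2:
x0 = 80, y0 = 12, x1 = 208, y1 = 52, c = 'magenta'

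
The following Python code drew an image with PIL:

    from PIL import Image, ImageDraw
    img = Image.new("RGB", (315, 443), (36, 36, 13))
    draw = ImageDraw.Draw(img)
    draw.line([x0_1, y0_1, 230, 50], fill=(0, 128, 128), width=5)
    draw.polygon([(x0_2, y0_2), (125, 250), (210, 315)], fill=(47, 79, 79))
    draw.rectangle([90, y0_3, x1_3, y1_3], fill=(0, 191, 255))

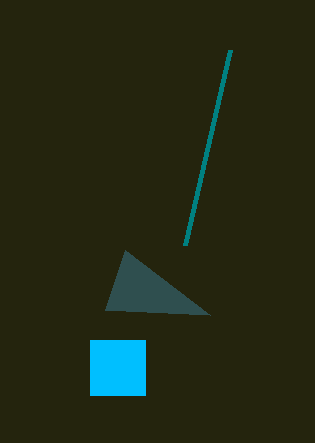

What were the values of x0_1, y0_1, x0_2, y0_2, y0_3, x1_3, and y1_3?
x0_1 = 185, y0_1 = 245, x0_2 = 105, y0_2 = 310, y0_3 = 340, x1_3 = 145, y1_3 = 395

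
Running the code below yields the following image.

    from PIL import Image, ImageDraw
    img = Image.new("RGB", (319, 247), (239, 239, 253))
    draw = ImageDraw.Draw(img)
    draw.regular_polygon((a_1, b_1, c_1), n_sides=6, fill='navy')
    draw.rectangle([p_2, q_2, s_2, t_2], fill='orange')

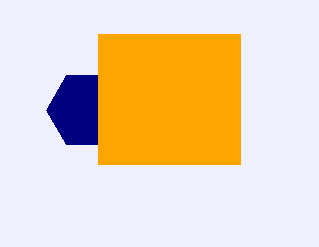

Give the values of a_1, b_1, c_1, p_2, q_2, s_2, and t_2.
a_1 = 86
b_1 = 110
c_1 = 40
p_2 = 98
q_2 = 34
s_2 = 240
t_2 = 164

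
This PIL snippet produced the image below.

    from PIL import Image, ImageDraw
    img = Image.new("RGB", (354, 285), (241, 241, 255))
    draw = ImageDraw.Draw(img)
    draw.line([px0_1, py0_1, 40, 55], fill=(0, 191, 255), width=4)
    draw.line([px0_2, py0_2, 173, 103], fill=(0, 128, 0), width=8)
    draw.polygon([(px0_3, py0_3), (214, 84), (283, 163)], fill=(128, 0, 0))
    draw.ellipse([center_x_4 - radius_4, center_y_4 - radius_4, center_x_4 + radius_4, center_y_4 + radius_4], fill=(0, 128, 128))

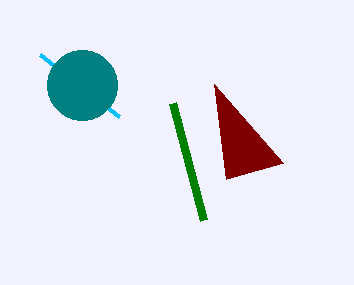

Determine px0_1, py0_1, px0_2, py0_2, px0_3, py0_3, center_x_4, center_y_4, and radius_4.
px0_1 = 119
py0_1 = 117
px0_2 = 204
py0_2 = 220
px0_3 = 226
py0_3 = 179
center_x_4 = 82
center_y_4 = 85
radius_4 = 35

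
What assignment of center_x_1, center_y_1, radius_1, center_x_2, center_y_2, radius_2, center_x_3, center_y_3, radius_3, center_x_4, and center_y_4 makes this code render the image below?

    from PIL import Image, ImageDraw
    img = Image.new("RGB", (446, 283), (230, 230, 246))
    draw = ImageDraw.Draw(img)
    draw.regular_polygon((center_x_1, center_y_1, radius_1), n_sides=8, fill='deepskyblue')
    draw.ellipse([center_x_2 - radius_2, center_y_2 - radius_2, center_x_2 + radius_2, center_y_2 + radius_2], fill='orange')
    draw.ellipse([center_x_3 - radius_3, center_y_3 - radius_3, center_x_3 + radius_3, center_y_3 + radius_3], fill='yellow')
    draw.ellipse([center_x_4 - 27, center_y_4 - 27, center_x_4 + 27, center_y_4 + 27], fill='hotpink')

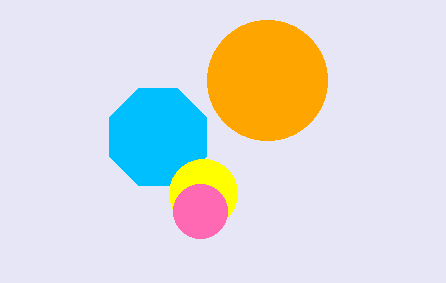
center_x_1 = 158; center_y_1 = 137; radius_1 = 52; center_x_2 = 267; center_y_2 = 80; radius_2 = 60; center_x_3 = 203; center_y_3 = 193; radius_3 = 34; center_x_4 = 200; center_y_4 = 211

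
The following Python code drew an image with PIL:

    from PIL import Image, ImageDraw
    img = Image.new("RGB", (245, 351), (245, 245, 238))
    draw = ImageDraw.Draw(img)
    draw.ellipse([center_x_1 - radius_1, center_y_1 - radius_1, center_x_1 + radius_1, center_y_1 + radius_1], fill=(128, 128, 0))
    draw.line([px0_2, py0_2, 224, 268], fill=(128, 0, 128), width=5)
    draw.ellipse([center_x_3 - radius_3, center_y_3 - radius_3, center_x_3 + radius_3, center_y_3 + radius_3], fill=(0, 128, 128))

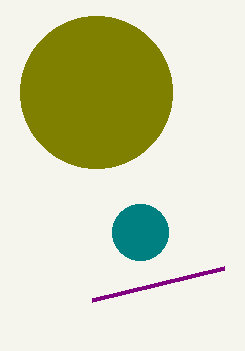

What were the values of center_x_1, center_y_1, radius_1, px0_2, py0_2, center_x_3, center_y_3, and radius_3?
center_x_1 = 96, center_y_1 = 92, radius_1 = 76, px0_2 = 92, py0_2 = 300, center_x_3 = 140, center_y_3 = 232, radius_3 = 28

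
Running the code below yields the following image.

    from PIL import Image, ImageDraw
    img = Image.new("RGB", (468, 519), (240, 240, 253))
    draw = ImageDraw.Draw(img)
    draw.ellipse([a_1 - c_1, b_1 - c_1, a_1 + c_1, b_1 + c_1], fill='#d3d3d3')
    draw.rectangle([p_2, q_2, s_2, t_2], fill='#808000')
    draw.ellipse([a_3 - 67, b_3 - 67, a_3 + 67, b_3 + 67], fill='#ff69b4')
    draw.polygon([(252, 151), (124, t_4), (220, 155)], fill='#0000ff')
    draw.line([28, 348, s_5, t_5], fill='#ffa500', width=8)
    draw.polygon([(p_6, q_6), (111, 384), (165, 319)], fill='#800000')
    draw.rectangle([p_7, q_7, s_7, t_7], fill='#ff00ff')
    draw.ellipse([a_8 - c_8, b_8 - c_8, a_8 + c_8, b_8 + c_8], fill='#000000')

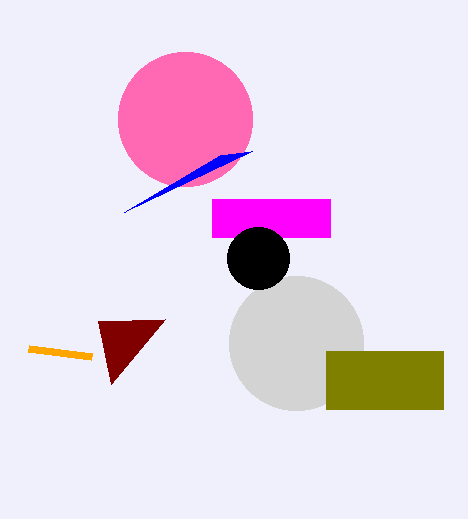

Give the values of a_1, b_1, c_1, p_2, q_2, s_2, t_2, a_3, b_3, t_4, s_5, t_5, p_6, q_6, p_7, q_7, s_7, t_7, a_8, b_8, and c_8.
a_1 = 296
b_1 = 343
c_1 = 67
p_2 = 326
q_2 = 351
s_2 = 443
t_2 = 409
a_3 = 185
b_3 = 119
t_4 = 212
s_5 = 91
t_5 = 356
p_6 = 98
q_6 = 321
p_7 = 212
q_7 = 199
s_7 = 330
t_7 = 237
a_8 = 258
b_8 = 258
c_8 = 31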